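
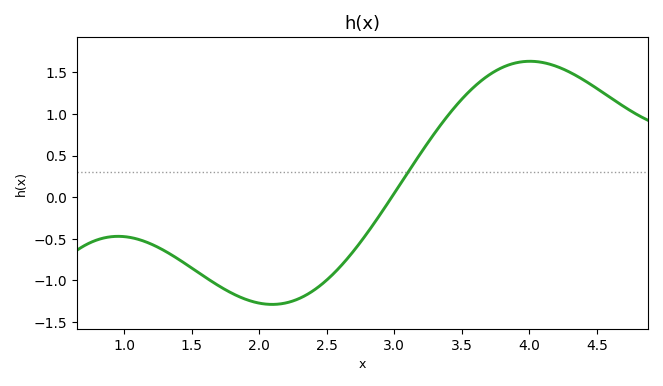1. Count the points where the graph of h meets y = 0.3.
1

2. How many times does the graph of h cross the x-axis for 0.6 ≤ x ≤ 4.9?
1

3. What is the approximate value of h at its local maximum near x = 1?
-0.471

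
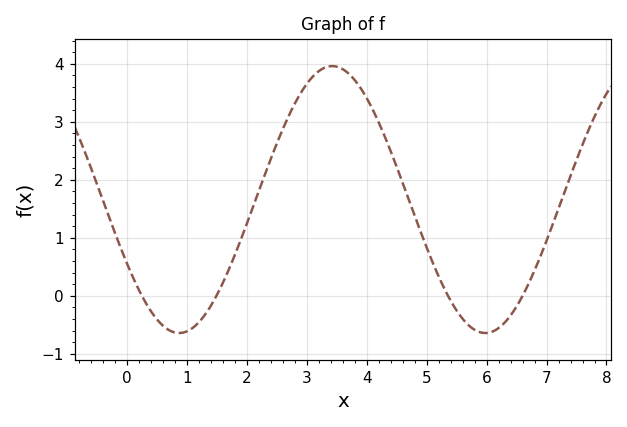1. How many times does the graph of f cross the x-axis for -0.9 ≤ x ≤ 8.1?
4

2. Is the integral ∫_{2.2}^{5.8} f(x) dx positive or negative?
positive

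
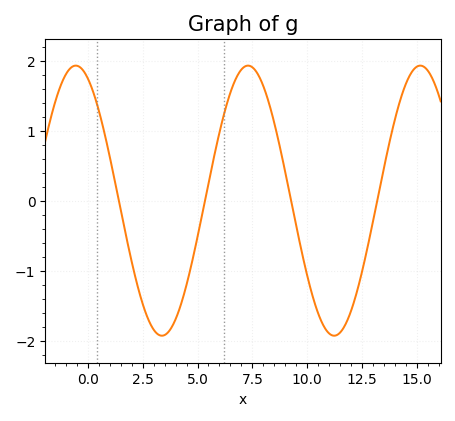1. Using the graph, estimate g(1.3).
0.2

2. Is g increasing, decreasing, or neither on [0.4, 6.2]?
neither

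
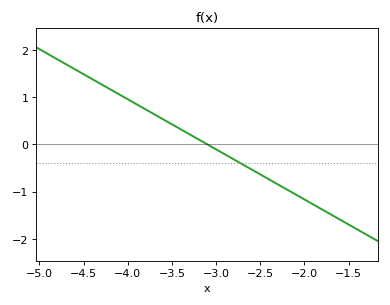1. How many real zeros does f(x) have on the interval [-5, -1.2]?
1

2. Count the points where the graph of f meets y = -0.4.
1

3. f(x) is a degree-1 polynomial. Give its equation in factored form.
y = -1.06(x + 3.1)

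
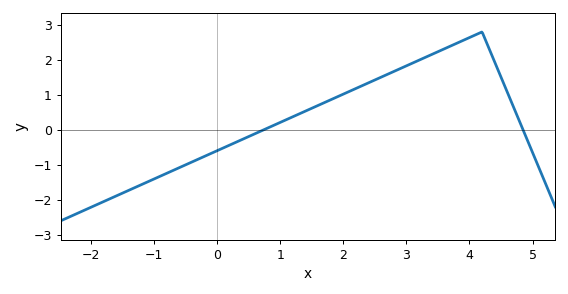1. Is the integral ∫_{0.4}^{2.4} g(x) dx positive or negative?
positive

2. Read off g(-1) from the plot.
-1.4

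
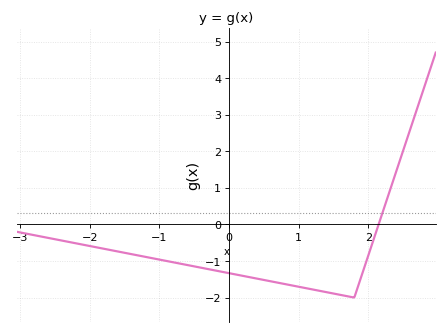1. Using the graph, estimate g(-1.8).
-0.664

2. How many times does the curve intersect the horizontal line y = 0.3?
1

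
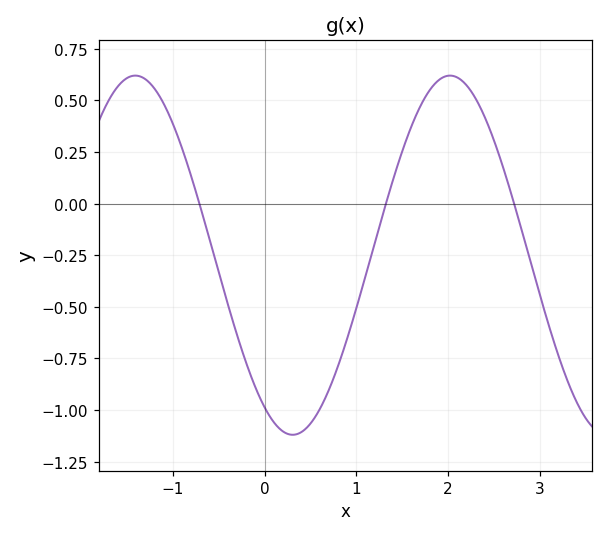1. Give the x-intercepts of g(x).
-0.711, 1.32, 2.72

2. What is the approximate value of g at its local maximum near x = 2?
0.62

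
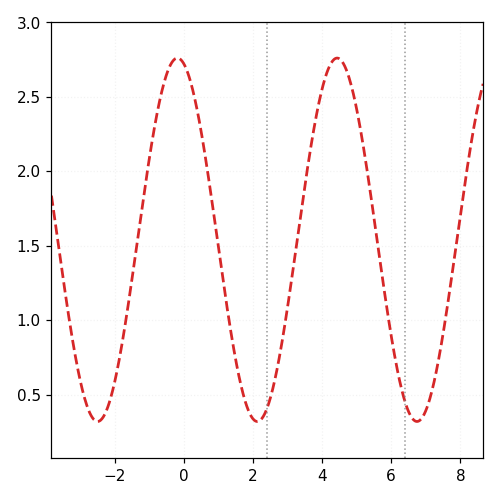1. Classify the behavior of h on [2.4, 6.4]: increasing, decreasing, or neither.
neither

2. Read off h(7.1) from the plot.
0.459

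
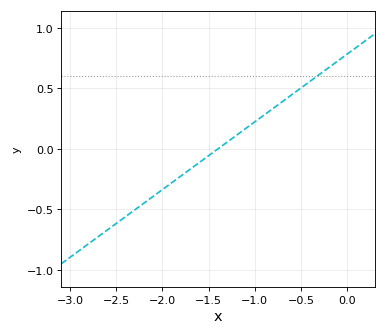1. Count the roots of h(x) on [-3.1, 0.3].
1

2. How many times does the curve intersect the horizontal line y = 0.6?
1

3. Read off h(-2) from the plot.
-0.35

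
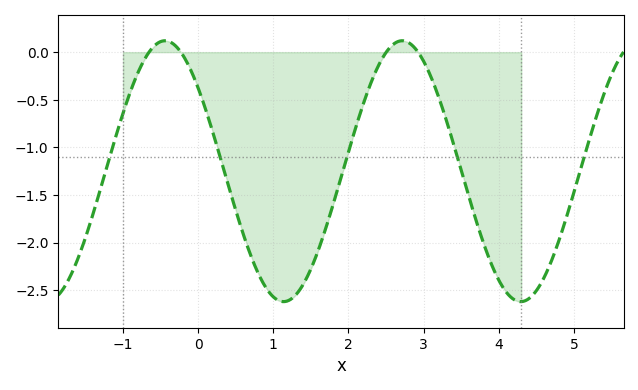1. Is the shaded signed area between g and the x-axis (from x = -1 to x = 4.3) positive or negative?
negative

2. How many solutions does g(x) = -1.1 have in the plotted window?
5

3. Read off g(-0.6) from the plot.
0.05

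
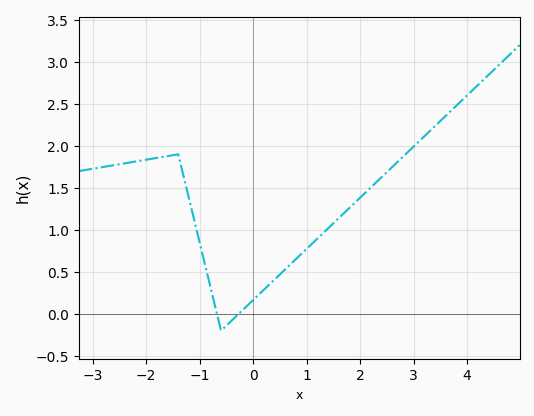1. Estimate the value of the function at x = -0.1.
0.1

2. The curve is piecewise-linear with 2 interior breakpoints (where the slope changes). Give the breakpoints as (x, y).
(-1.4, 1.9); (-0.6, -0.2)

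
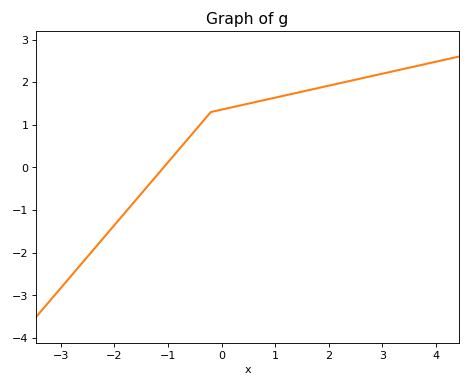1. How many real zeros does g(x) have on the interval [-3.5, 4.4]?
1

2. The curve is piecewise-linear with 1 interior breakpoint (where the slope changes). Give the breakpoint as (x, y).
(-0.2, 1.3)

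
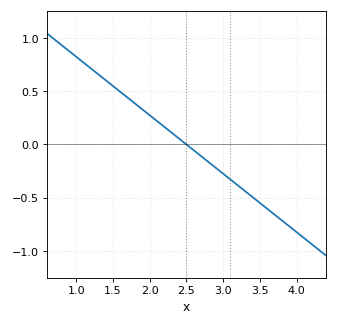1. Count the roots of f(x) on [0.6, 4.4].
1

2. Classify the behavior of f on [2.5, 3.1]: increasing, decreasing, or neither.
decreasing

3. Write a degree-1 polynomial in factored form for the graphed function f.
y = -0.55(x - 2.5)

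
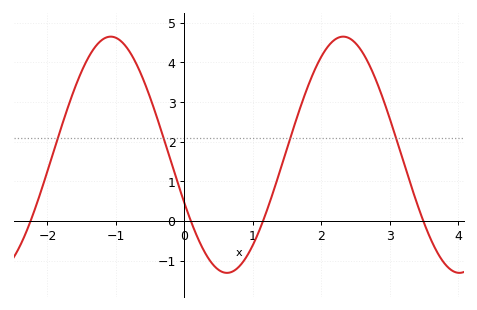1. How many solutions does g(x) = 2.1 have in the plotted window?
4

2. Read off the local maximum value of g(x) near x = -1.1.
4.65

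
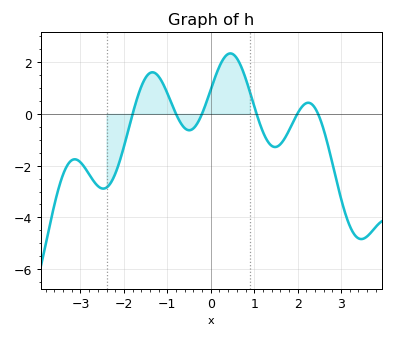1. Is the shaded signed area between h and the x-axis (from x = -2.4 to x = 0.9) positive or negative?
positive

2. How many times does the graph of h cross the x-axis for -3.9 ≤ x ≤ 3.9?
6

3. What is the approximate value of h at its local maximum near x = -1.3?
1.6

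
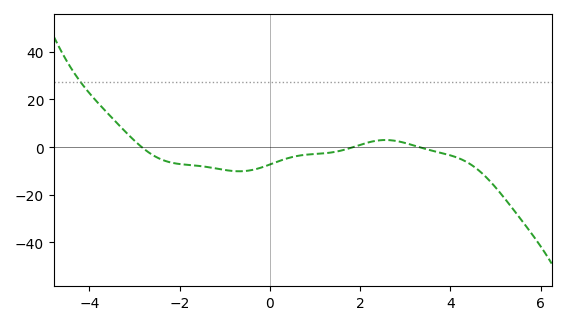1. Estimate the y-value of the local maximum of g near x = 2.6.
2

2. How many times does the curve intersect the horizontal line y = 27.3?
1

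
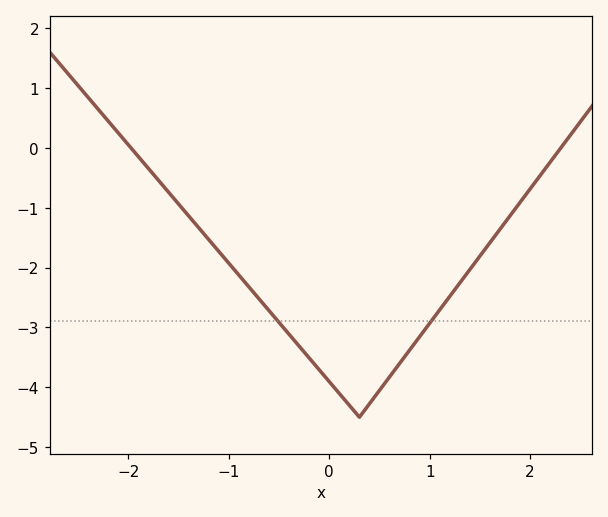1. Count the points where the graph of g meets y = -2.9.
2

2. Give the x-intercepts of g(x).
-2, 2.3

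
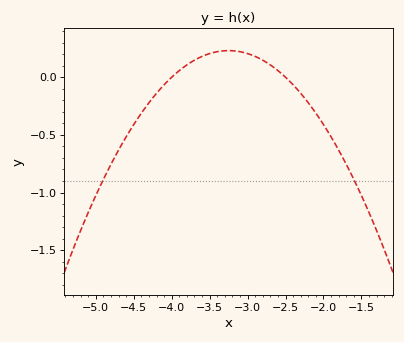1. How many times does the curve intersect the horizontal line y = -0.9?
2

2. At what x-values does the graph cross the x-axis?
-4, -2.5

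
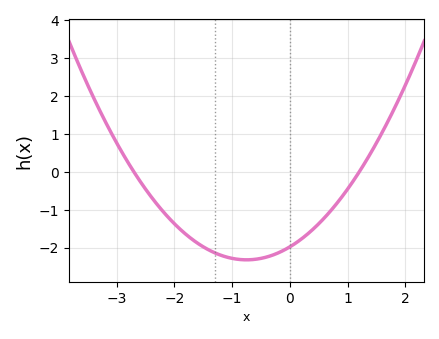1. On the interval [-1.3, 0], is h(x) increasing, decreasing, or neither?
neither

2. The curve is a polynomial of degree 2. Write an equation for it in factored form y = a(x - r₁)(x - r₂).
y = 0.61(x + 2.7)(x - 1.2)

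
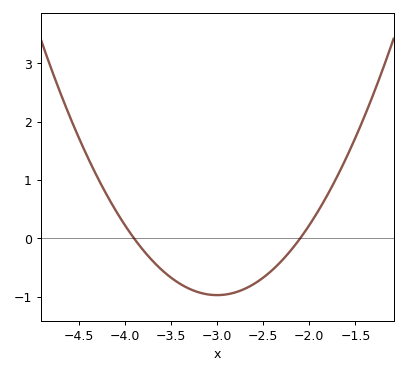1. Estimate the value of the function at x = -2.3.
-0.384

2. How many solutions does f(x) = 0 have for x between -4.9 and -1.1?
2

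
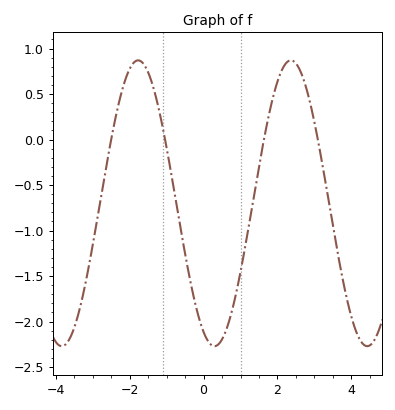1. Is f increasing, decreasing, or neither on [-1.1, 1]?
neither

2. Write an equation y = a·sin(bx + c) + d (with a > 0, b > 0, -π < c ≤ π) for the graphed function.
y = 1.57sin(1.5x - 2) - 0.7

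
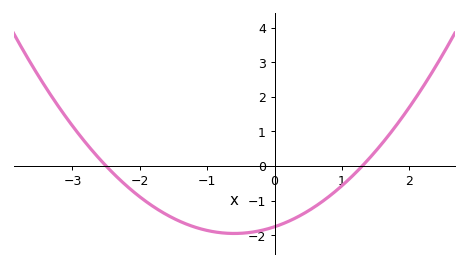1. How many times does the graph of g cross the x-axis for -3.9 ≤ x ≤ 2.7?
2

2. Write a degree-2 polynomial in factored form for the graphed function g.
y = 0.54(x + 2.5)(x - 1.3)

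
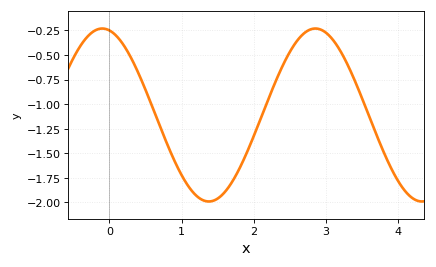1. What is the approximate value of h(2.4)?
-0.605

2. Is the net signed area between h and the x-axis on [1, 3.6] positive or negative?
negative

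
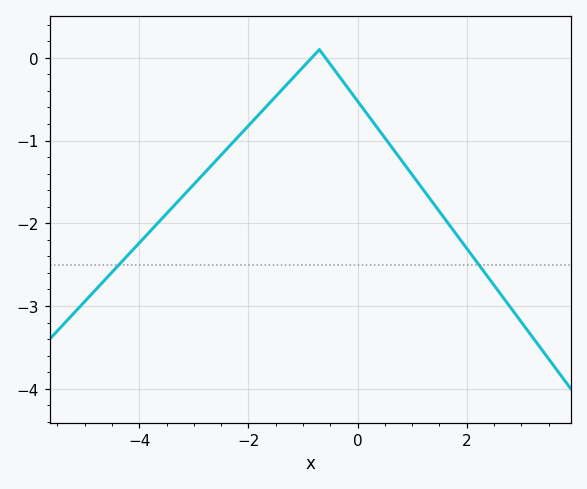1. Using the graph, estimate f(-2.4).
-1.1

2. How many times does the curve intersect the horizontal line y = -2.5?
2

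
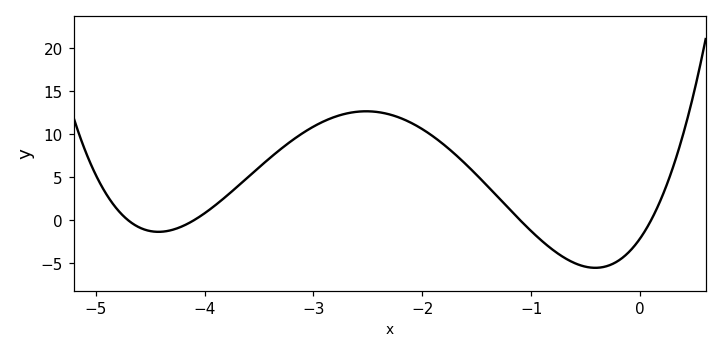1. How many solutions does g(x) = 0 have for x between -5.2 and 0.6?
4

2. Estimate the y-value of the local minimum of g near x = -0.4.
-5.5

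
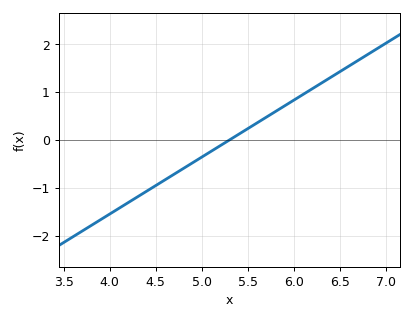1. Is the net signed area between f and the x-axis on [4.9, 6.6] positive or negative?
positive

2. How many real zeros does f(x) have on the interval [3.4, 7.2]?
1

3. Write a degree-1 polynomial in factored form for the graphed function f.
y = 1.19(x - 5.3)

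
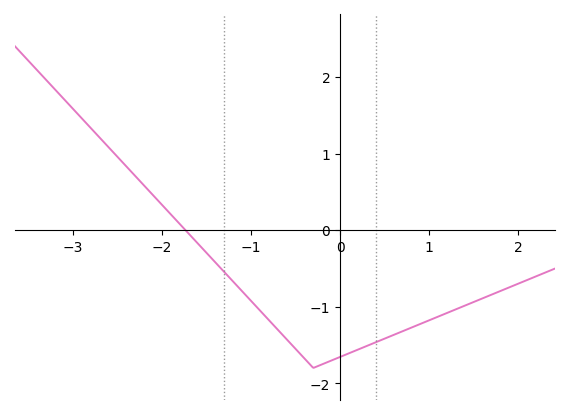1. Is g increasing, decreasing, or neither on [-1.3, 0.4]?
neither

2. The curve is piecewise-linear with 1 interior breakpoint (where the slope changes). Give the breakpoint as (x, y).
(-0.3, -1.8)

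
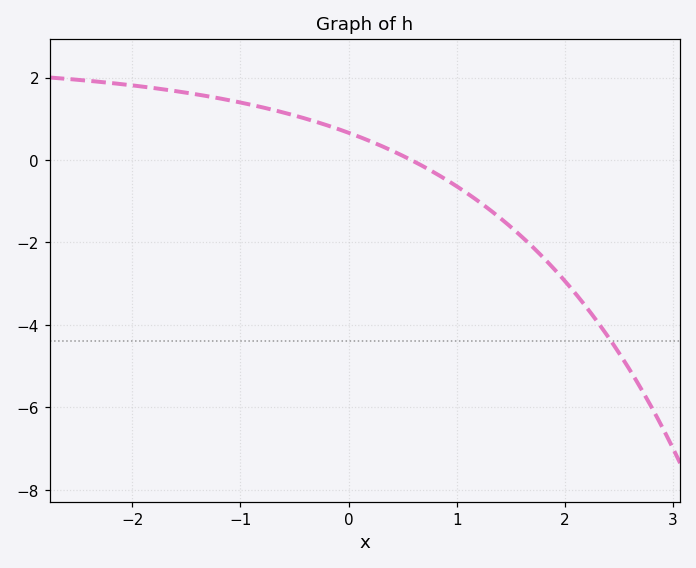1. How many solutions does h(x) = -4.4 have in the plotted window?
1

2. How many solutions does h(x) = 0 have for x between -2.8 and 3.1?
1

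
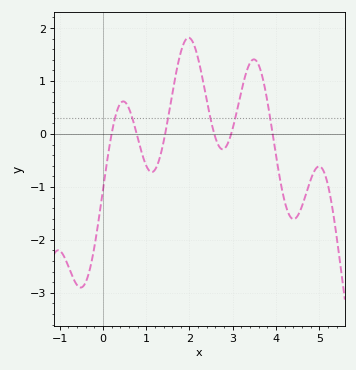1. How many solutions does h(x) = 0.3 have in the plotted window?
6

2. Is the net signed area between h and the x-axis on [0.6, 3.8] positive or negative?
positive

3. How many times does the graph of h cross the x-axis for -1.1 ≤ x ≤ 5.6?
6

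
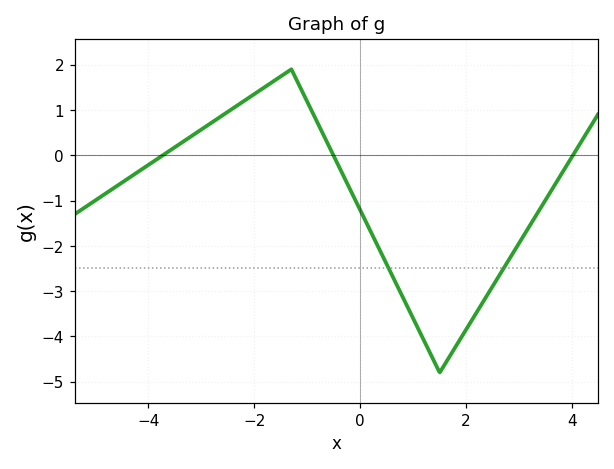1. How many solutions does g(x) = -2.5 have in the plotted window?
2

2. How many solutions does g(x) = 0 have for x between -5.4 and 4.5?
3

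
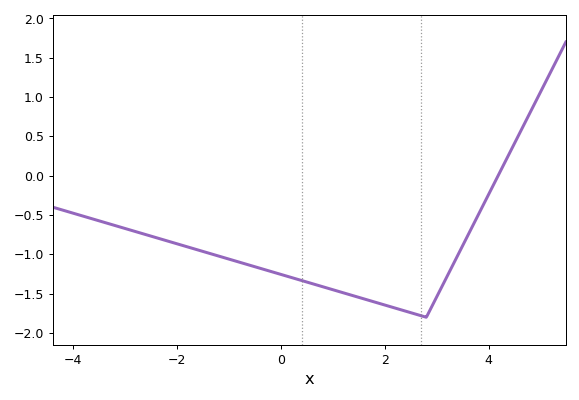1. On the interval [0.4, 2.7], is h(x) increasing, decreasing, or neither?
decreasing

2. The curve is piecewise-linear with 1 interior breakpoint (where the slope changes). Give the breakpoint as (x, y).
(2.8, -1.8)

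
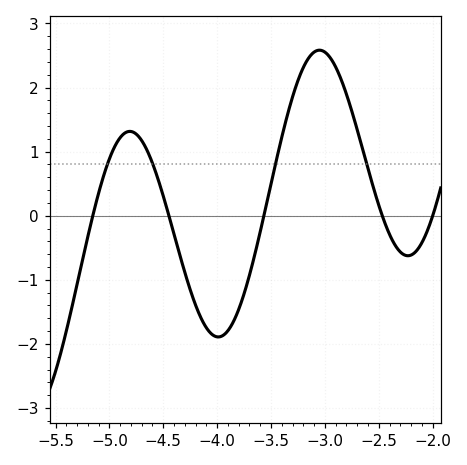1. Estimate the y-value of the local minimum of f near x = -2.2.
-0.6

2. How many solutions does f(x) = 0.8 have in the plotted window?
4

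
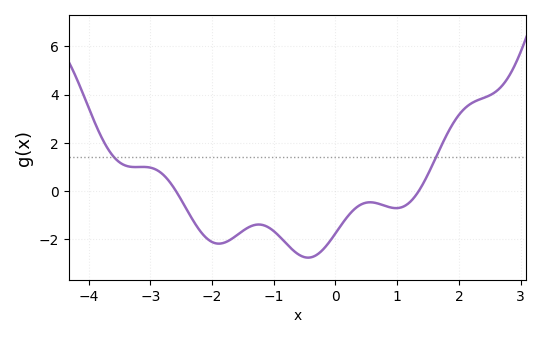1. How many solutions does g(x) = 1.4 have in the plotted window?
2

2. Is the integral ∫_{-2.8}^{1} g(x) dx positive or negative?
negative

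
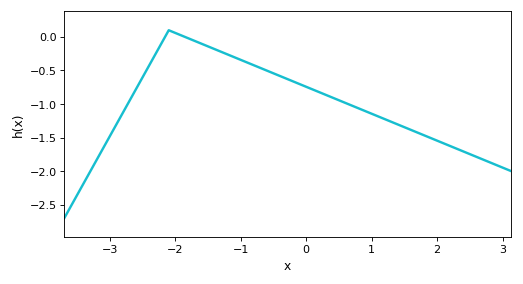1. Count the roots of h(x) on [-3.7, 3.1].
2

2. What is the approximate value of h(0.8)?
-1.06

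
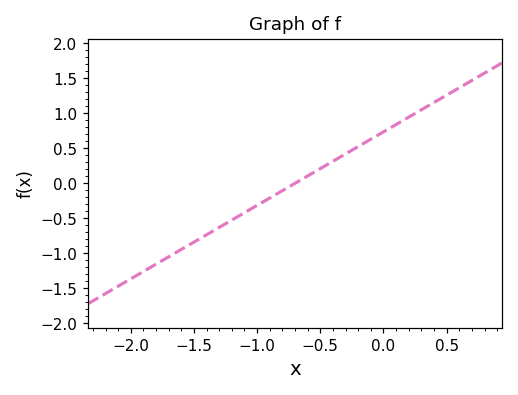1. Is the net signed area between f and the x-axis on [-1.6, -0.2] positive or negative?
negative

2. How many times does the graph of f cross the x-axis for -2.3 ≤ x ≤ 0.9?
1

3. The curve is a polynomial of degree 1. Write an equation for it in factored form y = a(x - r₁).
y = 1.05(x + 0.7)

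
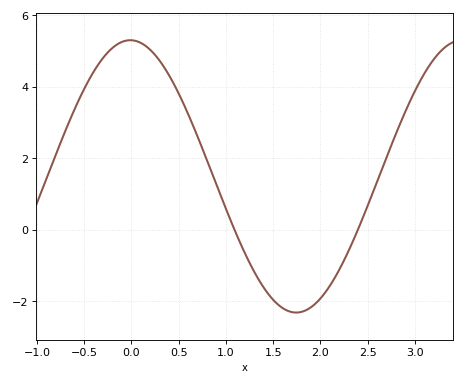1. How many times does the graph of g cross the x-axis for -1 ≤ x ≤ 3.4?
2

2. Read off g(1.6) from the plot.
-2.2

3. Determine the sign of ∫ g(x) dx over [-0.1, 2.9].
positive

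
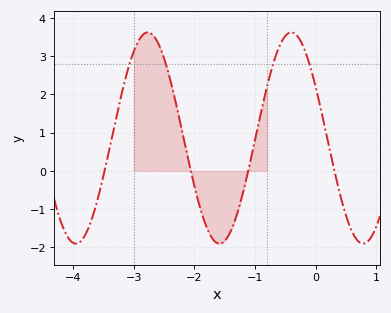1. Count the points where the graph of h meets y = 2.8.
4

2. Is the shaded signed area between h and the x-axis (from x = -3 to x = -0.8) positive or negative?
positive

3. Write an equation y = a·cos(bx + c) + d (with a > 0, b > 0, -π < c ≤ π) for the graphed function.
y = 2.76cos(2.6x + 1.1) + 0.86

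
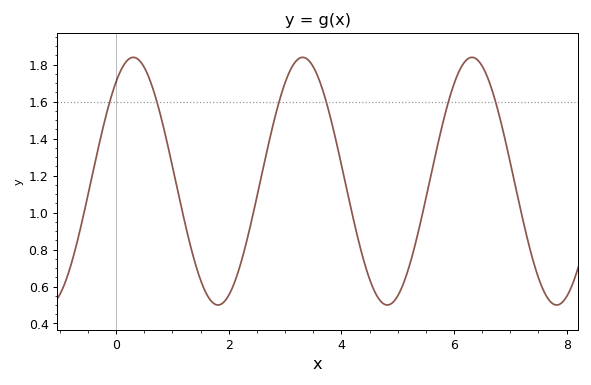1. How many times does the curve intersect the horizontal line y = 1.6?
6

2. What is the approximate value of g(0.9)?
1.38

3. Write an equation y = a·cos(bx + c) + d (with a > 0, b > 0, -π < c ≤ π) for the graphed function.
y = 0.67cos(2.1x - 0.64) + 1.17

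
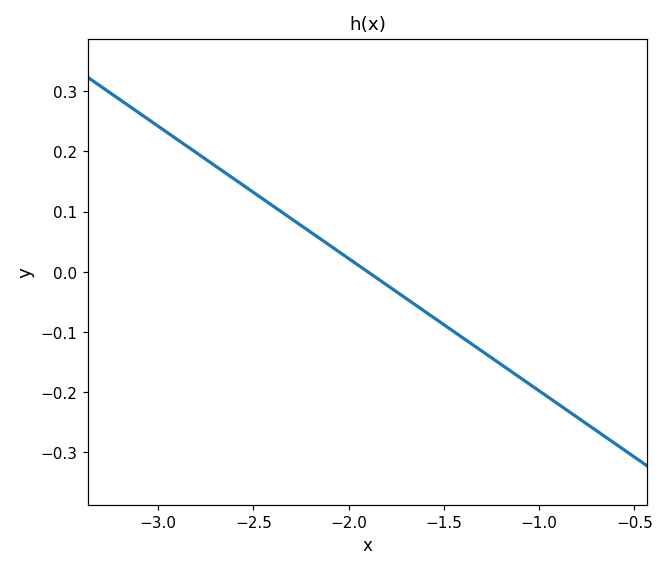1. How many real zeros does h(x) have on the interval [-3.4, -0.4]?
1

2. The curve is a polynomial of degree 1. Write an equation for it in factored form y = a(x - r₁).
y = -0.22(x + 1.9)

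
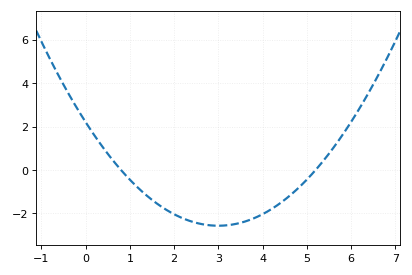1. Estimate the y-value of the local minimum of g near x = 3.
-2.57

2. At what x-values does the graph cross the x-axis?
0.8, 5.2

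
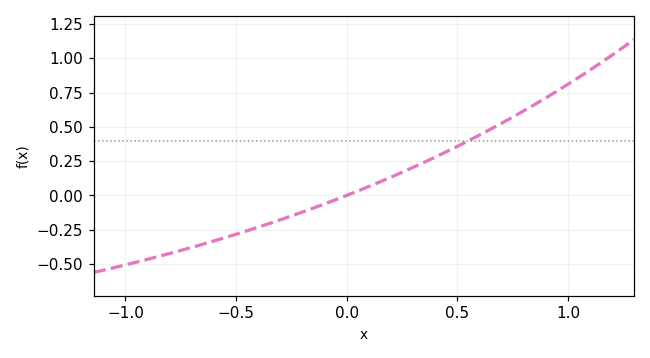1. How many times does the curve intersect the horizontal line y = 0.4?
1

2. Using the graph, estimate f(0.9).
0.711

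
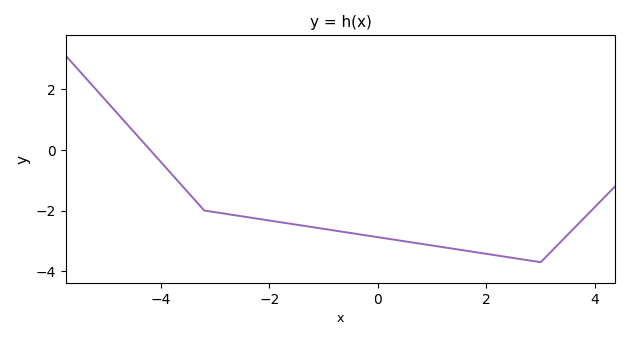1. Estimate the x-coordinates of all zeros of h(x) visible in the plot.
-4.2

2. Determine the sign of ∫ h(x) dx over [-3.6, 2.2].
negative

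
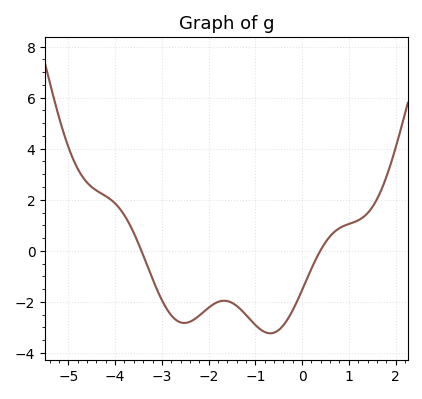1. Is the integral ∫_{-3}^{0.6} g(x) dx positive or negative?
negative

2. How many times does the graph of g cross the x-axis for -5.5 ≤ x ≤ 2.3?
2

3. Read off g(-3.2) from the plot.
-1.1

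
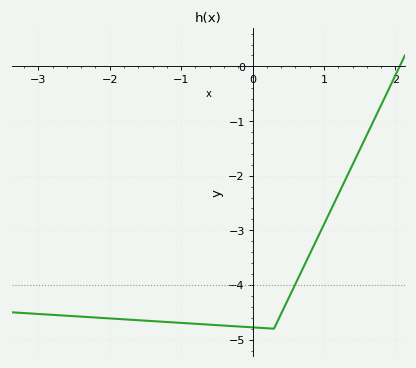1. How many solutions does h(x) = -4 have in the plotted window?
1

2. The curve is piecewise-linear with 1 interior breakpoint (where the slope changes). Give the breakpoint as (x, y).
(0.3, -4.8)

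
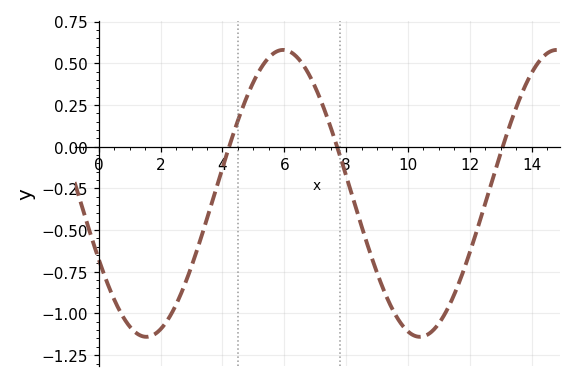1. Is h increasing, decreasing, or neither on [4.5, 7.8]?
neither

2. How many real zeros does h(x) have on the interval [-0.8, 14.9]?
3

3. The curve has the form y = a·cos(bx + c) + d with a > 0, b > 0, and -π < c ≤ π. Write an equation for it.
y = 0.86cos(0.71x + 2.05) - 0.28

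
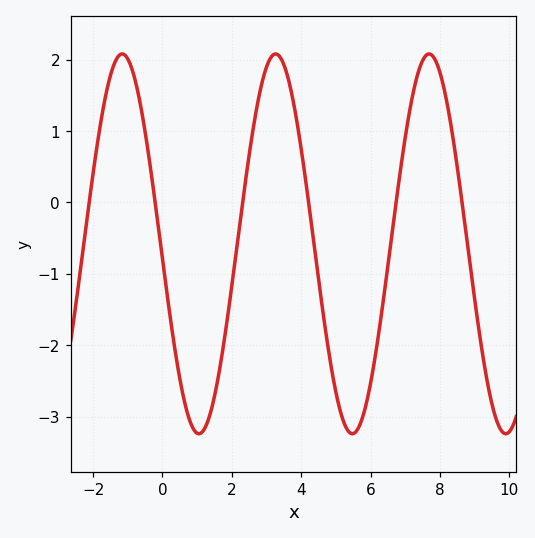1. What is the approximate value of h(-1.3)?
2.03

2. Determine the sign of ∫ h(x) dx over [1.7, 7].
negative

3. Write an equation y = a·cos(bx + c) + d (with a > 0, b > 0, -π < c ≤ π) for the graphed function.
y = 2.66cos(1.42x + 1.65) - 0.58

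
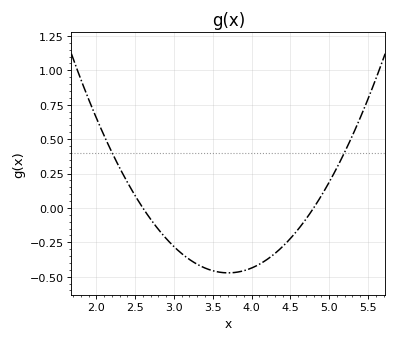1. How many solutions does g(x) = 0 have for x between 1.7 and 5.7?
2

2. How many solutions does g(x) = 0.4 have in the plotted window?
2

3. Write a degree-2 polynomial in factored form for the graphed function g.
y = 0.39(x - 2.6)(x - 4.8)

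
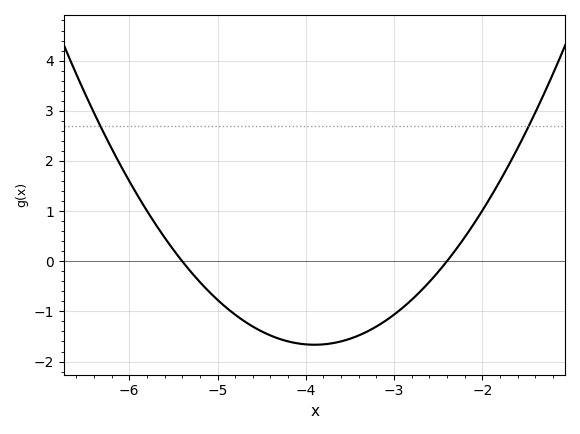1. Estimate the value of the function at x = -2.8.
-0.8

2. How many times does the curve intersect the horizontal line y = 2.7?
2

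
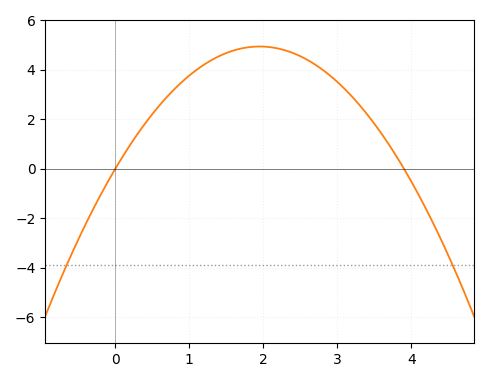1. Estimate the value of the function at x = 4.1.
-1.07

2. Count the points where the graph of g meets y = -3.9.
2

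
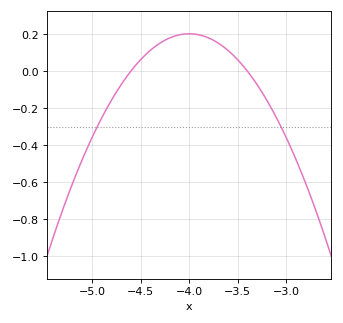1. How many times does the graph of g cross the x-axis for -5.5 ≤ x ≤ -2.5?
2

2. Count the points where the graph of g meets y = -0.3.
2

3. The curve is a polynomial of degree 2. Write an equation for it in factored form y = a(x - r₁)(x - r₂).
y = -0.56(x + 4.6)(x + 3.4)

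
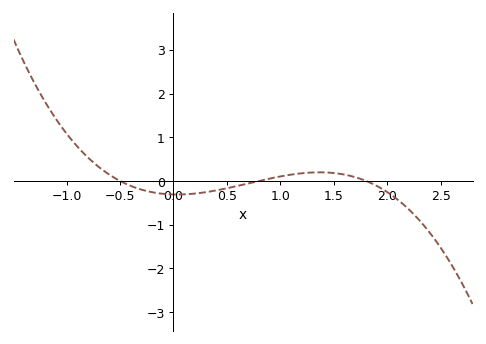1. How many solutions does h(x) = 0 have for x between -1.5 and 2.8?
3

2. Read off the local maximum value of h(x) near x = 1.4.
0.197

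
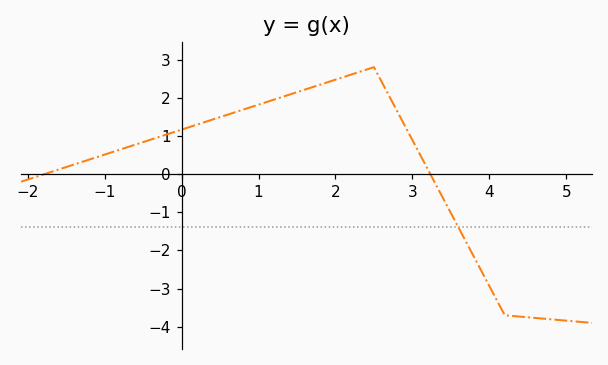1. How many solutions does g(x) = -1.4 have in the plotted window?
1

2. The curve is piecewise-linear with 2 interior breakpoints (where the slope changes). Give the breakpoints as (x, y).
(2.5, 2.8); (4.2, -3.7)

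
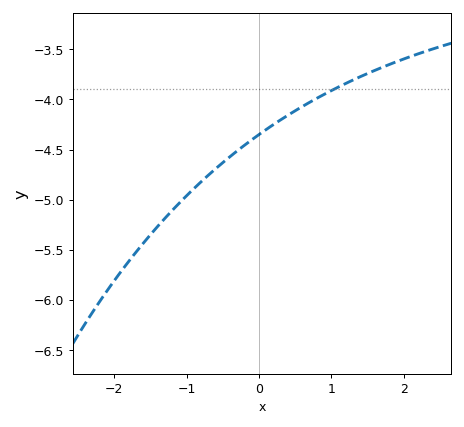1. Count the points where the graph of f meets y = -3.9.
1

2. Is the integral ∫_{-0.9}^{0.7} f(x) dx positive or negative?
negative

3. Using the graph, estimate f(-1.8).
-5.6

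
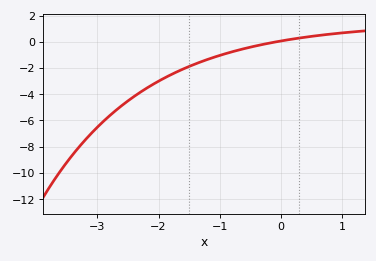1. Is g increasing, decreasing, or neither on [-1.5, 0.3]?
increasing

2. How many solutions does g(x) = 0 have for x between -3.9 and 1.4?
1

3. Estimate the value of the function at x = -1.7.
-2.29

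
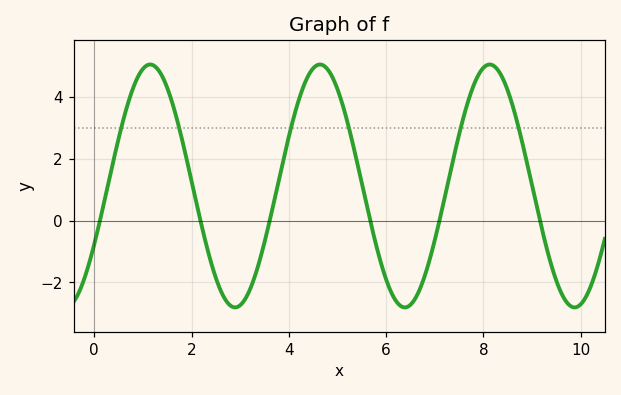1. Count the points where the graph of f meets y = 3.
6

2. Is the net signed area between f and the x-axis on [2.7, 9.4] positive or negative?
positive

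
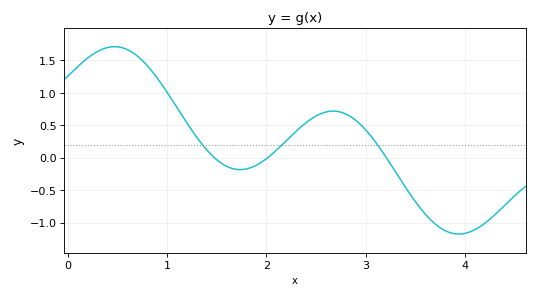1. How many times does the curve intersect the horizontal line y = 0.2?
3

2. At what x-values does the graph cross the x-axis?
1.48, 2.01, 3.21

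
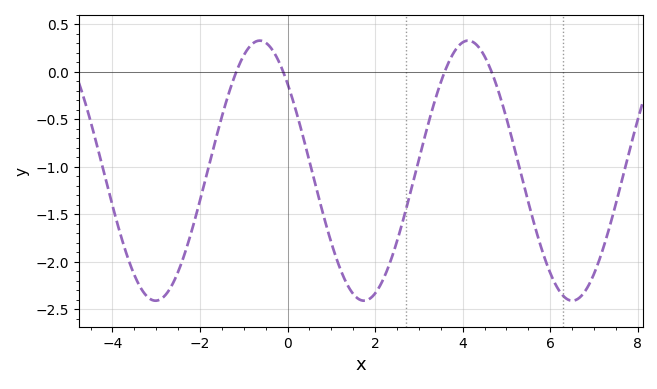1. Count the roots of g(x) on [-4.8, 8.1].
4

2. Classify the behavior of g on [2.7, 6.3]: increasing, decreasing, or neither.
neither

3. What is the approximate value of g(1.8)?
-2.4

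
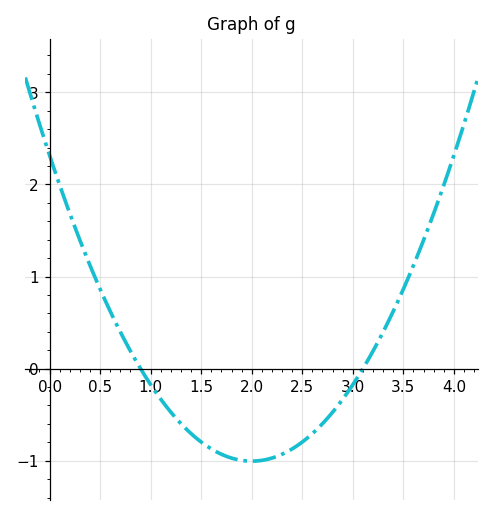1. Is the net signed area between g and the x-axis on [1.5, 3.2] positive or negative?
negative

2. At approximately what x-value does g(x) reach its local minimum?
2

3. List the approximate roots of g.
0.9, 3.1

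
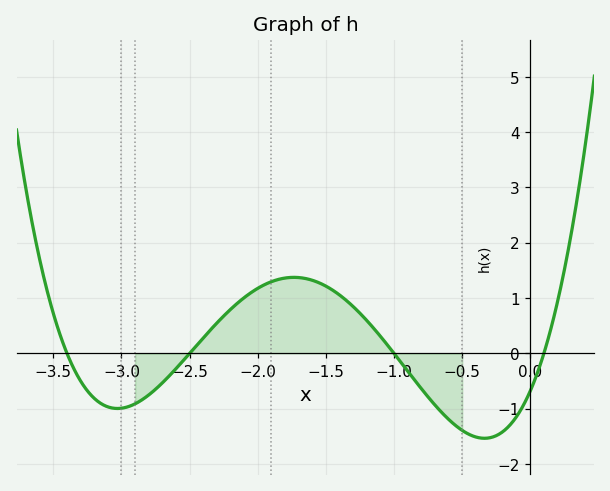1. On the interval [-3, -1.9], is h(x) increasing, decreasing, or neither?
increasing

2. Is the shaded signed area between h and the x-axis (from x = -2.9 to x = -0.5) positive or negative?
positive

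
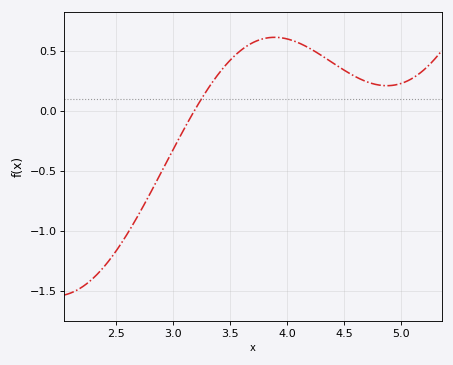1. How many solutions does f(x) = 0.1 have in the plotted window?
1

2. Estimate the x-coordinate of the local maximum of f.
3.9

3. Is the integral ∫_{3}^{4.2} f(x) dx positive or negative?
positive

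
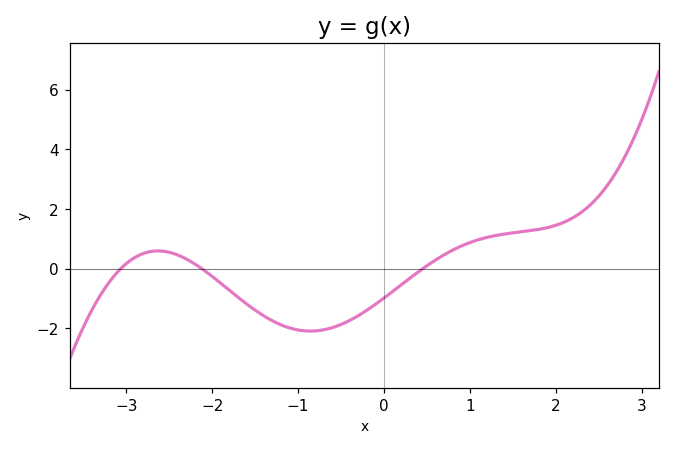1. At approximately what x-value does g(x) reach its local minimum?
-0.857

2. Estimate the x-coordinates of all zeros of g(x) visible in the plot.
-3.06, -2.12, 0.452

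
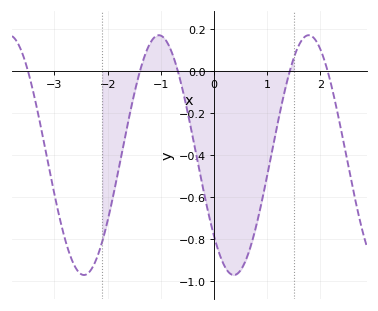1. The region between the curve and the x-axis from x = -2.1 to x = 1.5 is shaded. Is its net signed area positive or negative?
negative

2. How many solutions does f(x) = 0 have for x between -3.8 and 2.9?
5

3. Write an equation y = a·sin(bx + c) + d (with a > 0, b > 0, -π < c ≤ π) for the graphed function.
y = 0.57sin(2.23x - 2.4) - 0.4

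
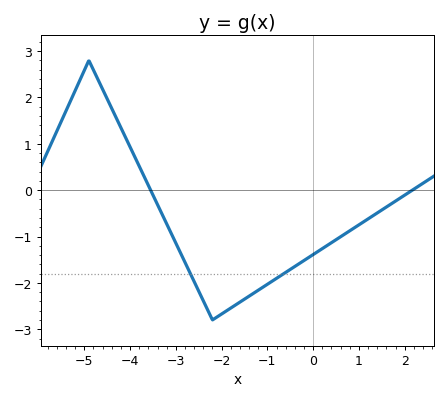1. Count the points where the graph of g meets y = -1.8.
2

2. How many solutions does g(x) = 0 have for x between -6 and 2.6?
2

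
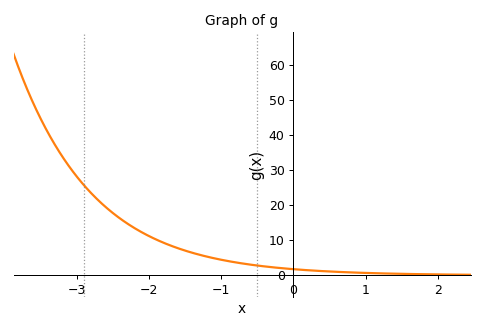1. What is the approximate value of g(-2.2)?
13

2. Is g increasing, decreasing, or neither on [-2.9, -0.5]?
decreasing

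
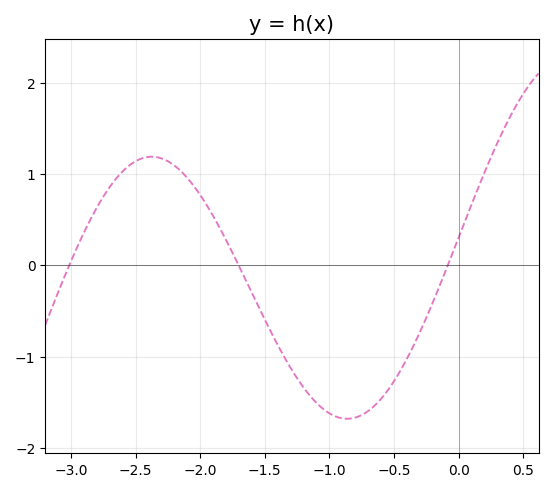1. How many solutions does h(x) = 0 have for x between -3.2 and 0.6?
3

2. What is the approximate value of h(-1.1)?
-1.51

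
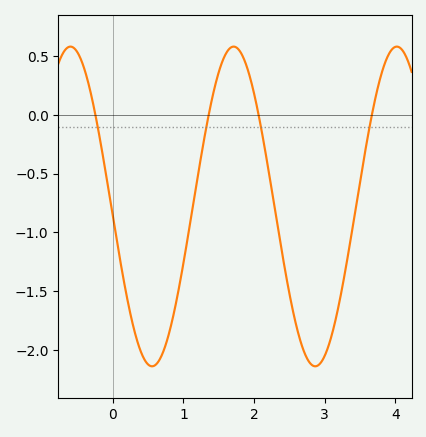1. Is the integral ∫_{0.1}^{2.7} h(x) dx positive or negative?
negative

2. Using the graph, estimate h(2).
0.2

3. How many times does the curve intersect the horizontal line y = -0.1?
4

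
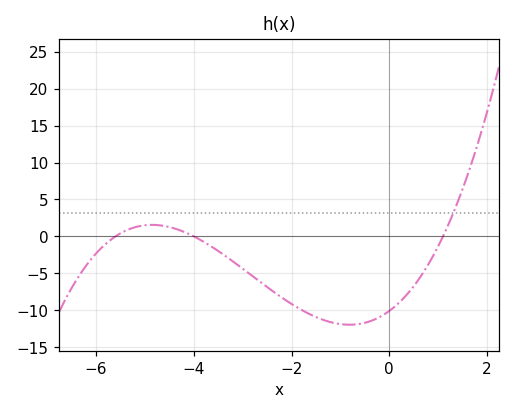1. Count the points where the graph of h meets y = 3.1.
1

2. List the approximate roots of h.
-5.6, -4, 1.1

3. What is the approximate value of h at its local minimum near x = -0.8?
-12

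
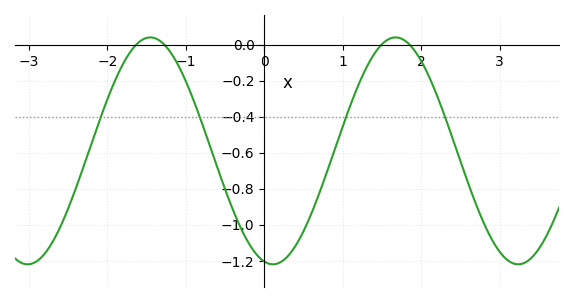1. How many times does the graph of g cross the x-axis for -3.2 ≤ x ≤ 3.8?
4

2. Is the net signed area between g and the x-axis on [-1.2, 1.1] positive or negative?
negative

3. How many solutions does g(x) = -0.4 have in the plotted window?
4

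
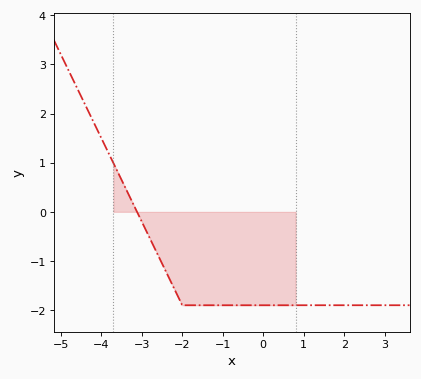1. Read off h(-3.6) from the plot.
0.824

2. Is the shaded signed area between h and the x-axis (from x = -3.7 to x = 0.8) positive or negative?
negative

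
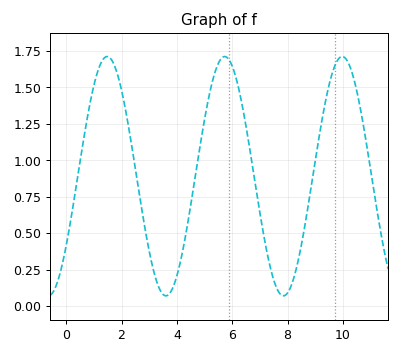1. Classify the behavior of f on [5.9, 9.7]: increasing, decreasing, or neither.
neither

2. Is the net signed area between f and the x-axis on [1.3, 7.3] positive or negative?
positive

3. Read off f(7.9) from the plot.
0.08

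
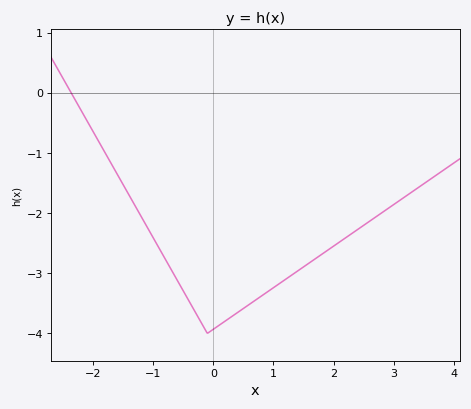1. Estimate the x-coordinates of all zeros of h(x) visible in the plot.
-2.37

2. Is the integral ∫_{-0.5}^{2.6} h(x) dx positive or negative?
negative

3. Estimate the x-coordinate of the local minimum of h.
-0.1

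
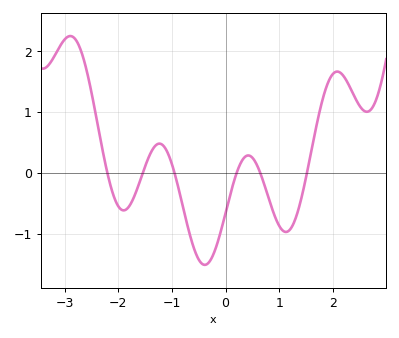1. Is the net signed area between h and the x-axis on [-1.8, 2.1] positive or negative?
negative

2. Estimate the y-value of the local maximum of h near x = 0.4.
0.286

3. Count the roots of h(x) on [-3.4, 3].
6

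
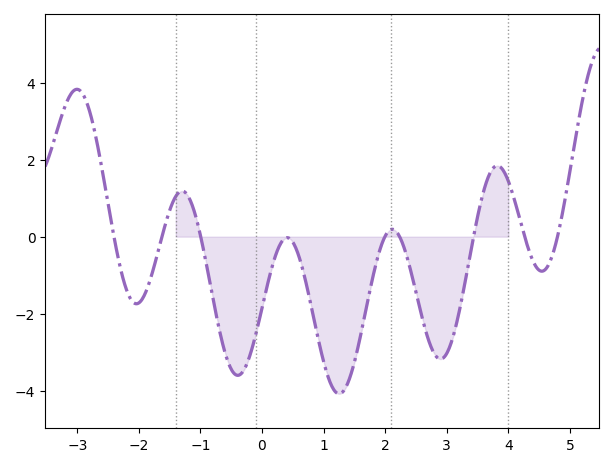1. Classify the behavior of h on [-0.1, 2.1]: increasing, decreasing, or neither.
neither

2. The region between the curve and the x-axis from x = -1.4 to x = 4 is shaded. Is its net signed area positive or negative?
negative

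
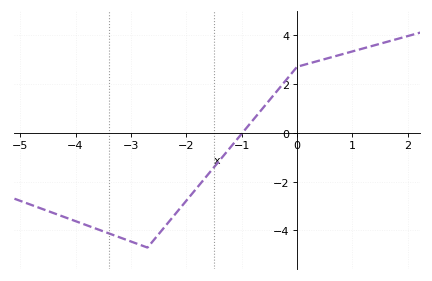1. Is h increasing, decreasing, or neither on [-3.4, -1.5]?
neither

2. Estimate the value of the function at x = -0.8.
0.507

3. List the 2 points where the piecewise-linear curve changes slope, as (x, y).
(-2.7, -4.7); (0, 2.7)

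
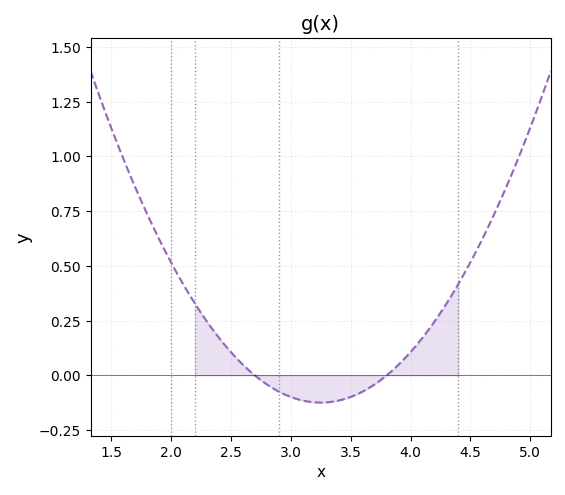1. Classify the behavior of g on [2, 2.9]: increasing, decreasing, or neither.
decreasing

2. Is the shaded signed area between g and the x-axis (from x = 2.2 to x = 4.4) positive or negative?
positive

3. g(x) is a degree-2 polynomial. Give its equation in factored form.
y = 0.41(x - 2.7)(x - 3.8)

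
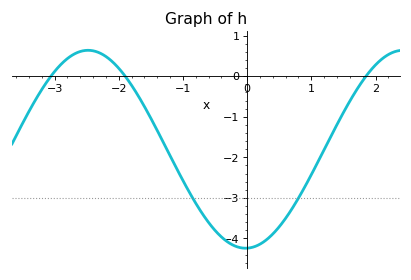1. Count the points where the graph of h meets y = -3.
2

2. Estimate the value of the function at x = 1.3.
-1.5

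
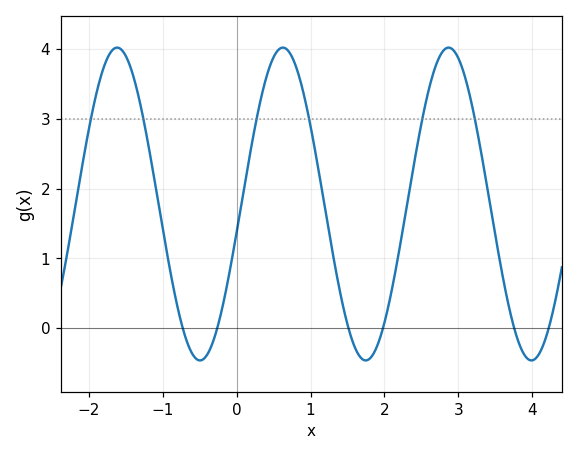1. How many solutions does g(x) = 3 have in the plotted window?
6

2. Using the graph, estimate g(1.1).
2.3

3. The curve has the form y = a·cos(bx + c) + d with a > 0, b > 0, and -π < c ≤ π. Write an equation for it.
y = 2.24cos(2.8x - 1.8) + 1.78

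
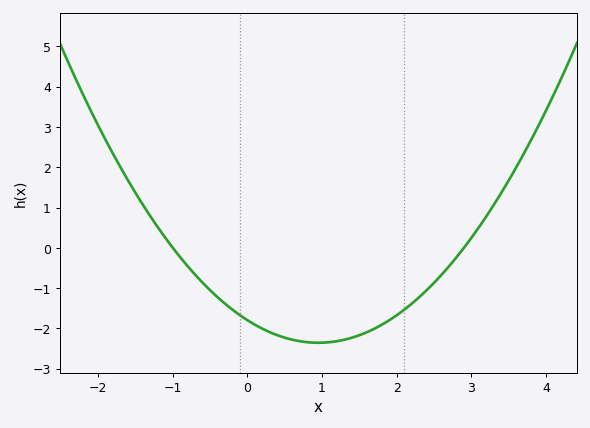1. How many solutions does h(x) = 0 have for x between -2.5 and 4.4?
2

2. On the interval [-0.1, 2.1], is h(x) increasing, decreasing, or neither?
neither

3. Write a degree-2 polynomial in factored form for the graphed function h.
y = 0.62(x + 1)(x - 2.9)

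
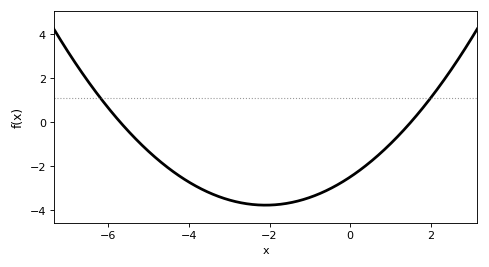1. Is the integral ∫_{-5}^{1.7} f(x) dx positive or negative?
negative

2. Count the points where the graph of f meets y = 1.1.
2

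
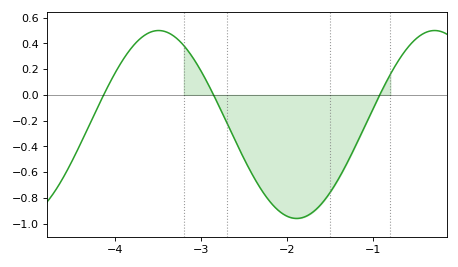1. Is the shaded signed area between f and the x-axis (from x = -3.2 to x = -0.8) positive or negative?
negative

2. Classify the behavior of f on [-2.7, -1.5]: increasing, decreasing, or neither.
neither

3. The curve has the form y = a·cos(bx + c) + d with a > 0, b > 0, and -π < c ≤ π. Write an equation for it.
y = 0.73cos(1.96x + 0.562) - 0.23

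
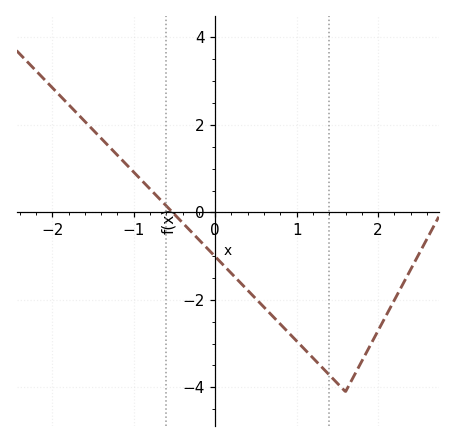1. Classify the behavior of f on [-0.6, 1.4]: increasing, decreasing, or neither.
decreasing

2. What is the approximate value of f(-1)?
0.921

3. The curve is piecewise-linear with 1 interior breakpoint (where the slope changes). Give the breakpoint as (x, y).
(1.6, -4.1)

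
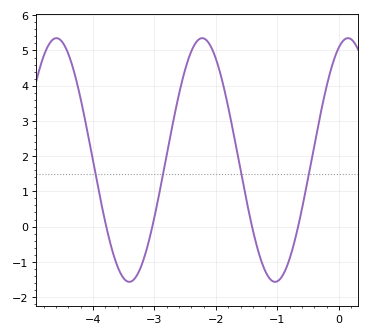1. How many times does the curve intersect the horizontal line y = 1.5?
4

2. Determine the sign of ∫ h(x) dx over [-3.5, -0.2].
positive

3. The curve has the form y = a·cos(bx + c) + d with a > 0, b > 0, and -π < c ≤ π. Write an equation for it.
y = 3.46cos(2.65x - 0.392) + 1.89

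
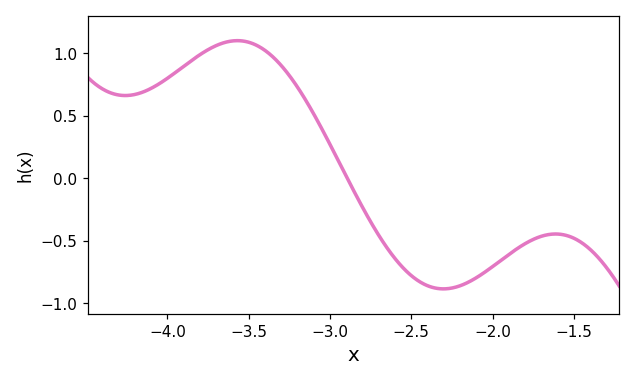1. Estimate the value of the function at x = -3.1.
0.5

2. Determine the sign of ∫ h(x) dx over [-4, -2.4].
positive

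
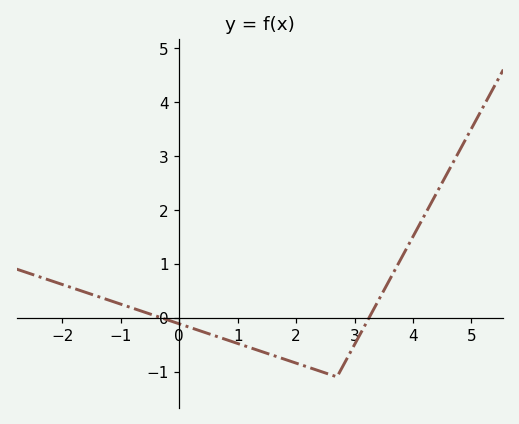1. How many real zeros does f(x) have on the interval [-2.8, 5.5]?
2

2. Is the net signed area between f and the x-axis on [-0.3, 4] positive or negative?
negative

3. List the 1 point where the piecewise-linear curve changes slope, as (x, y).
(2.7, -1.1)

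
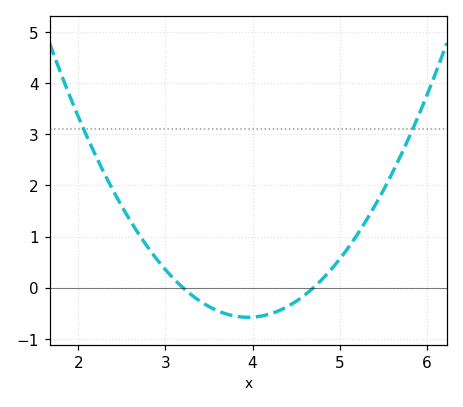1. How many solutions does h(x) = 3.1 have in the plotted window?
2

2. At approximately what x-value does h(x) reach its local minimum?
3.95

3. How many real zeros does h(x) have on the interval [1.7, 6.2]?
2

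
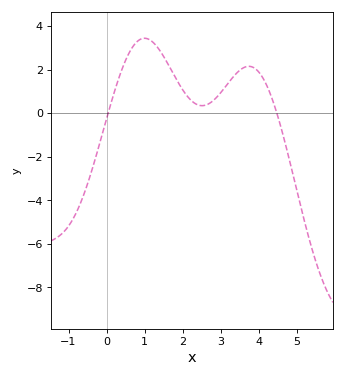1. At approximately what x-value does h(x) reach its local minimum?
2.5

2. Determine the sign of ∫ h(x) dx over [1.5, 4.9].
positive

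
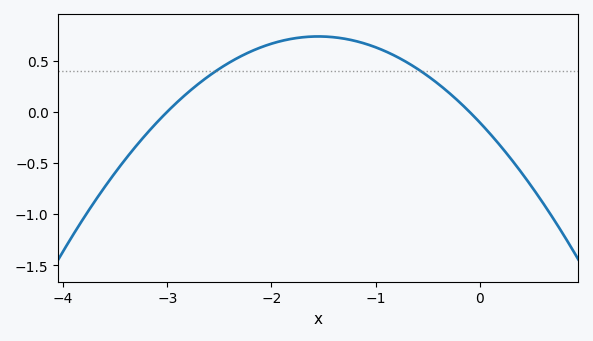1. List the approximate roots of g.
-3, -0.1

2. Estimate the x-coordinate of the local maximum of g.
-1.55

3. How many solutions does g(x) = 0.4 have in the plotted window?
2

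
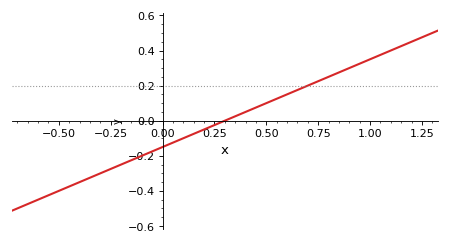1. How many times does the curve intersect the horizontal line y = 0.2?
1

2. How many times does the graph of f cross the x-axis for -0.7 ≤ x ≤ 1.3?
1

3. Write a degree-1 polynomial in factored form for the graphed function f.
y = 0.5(x - 0.3)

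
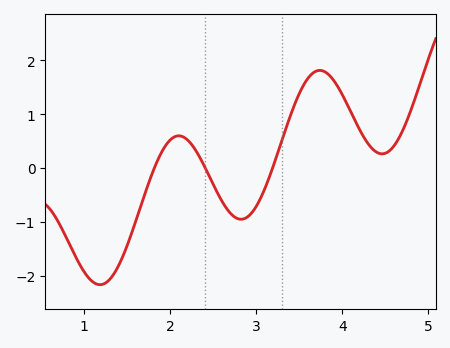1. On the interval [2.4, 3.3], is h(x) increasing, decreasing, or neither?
neither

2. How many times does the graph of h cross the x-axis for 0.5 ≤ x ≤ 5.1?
3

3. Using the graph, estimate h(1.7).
-0.5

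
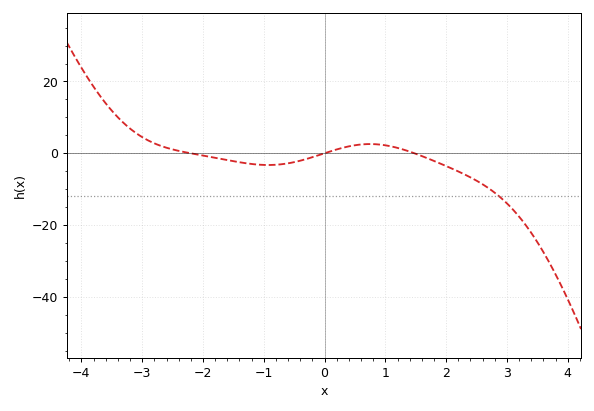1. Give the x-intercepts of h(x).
-2.2, 0, 1.4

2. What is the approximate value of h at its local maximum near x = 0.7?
2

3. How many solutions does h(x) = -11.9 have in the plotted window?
1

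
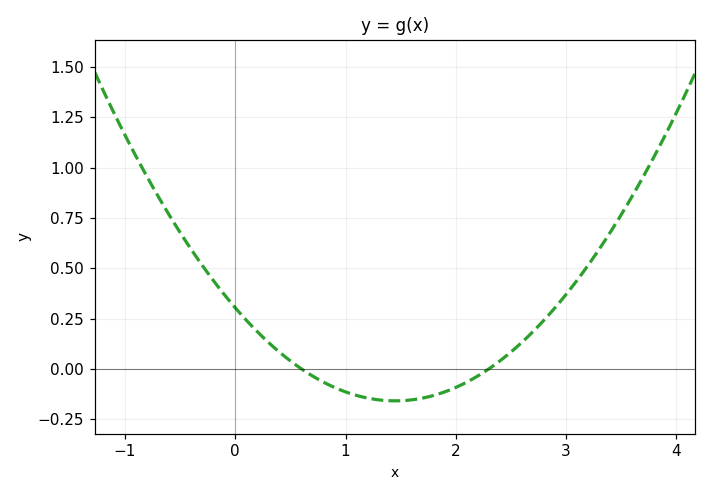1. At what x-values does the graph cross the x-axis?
0.6, 2.3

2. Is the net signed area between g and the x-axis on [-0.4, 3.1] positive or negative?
positive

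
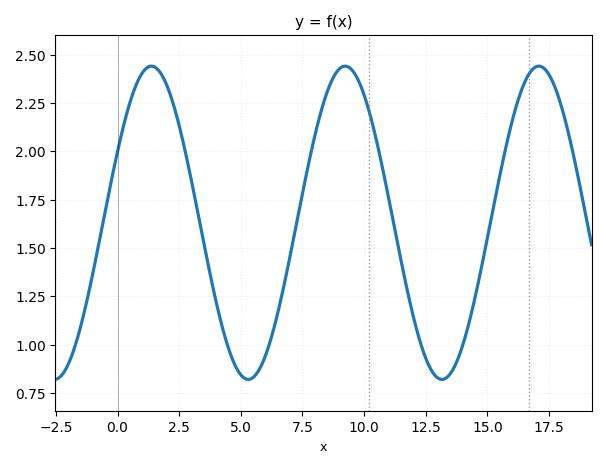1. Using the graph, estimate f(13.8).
0.925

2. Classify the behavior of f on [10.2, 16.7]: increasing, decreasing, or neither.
neither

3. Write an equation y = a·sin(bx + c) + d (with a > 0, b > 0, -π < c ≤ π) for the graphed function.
y = 0.81sin(0.8x + 0.472) + 1.63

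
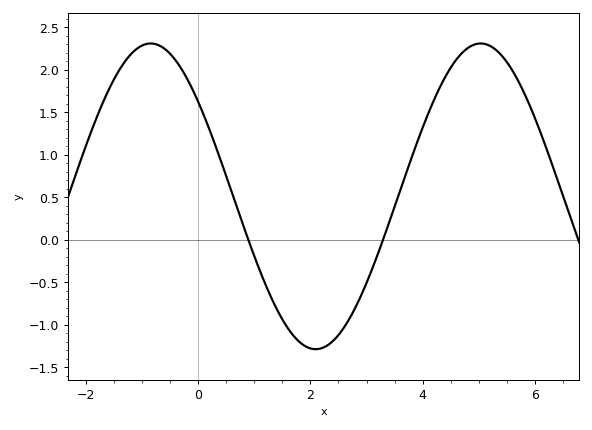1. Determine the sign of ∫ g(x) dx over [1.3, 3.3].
negative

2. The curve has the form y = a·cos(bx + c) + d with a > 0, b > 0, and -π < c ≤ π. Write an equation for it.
y = 1.8cos(1.1x + 0.9) + 0.51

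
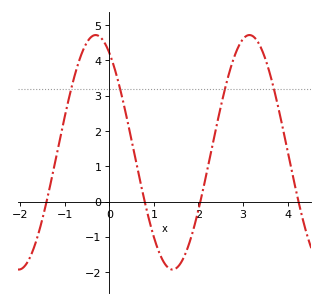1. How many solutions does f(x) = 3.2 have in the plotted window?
4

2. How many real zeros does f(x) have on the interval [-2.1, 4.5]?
4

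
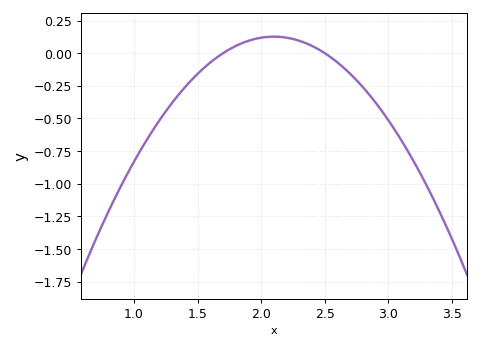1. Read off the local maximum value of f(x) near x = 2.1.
0.15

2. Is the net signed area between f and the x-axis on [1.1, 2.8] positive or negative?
negative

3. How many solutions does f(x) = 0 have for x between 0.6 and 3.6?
2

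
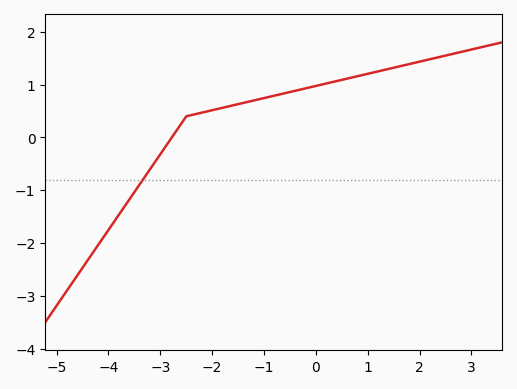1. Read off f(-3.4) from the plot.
-0.9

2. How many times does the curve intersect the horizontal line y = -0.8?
1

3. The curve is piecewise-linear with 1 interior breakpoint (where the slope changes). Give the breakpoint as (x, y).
(-2.5, 0.4)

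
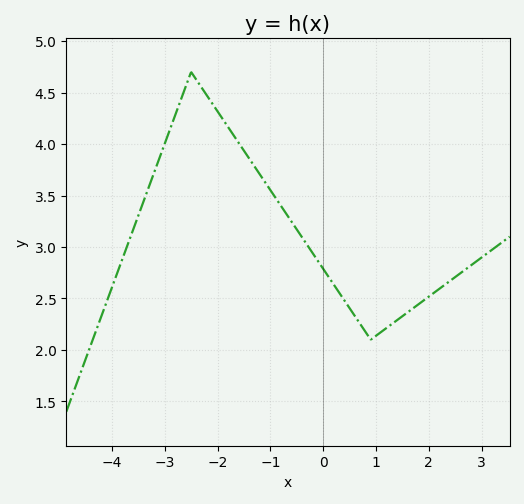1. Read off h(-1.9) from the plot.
4.25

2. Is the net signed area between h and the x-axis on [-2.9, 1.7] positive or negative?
positive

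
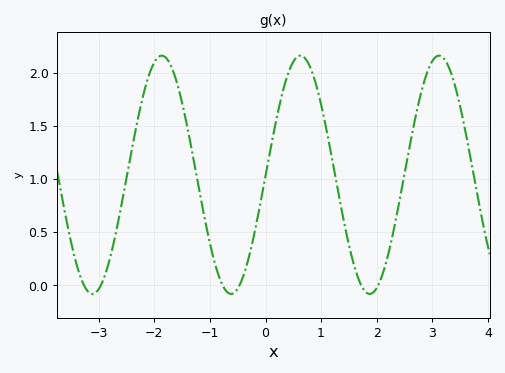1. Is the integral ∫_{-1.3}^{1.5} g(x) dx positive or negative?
positive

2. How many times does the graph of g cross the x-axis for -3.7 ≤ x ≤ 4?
6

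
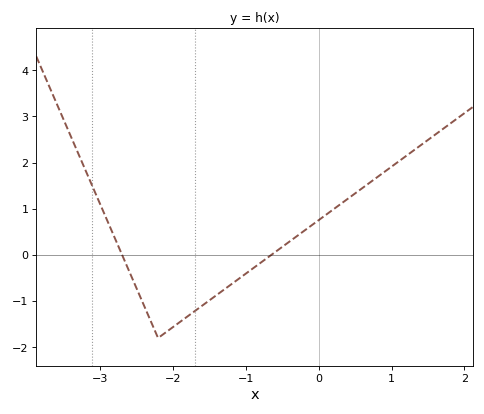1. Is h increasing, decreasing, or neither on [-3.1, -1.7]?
neither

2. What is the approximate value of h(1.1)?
2.03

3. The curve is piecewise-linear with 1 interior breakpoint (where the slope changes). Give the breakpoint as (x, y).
(-2.2, -1.8)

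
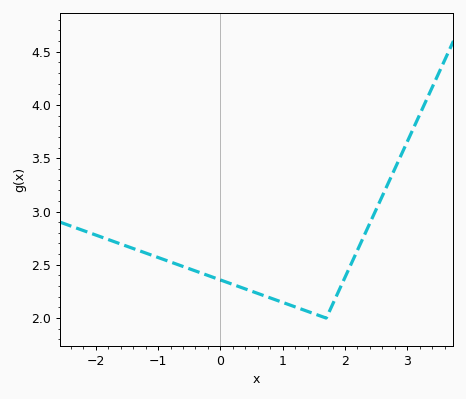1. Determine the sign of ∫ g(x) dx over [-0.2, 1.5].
positive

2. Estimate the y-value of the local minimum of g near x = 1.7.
2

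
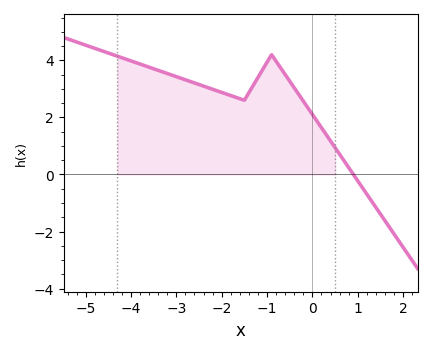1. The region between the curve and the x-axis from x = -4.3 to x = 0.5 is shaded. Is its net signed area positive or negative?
positive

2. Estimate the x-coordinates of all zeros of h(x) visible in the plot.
0.905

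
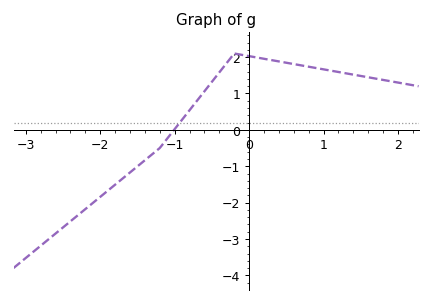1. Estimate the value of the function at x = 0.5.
1.8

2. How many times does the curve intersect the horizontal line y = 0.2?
1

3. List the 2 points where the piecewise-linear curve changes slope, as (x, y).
(-1.2, -0.5); (-0.2, 2.1)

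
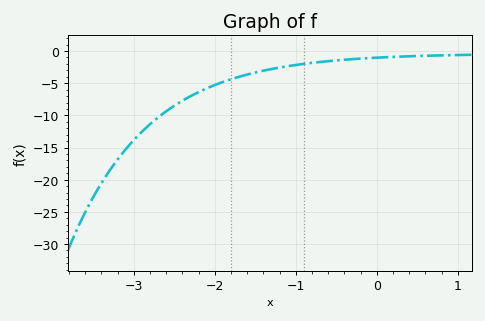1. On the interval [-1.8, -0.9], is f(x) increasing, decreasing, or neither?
increasing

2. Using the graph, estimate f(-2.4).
-7.5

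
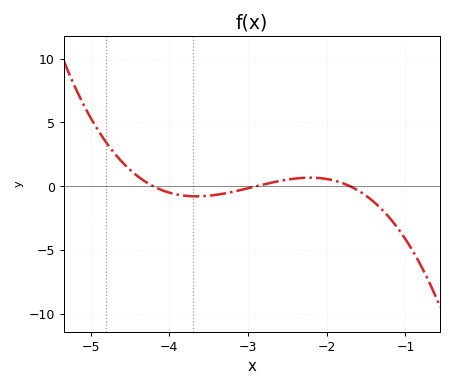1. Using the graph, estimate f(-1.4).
-1.22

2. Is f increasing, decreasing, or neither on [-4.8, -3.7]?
decreasing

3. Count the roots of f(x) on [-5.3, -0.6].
3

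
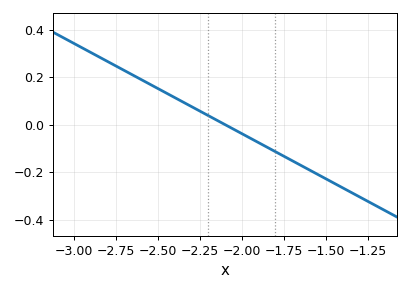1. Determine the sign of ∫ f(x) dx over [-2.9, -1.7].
positive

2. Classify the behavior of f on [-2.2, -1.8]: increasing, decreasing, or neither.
decreasing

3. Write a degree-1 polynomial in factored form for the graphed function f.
y = -0.38(x + 2.1)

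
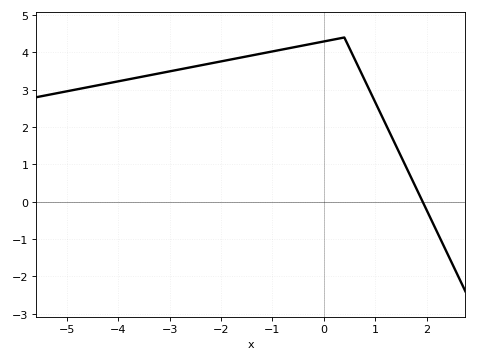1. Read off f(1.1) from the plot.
2.38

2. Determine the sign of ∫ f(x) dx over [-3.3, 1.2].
positive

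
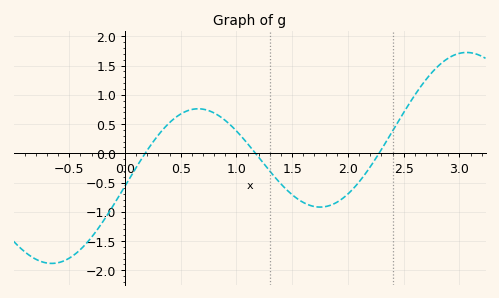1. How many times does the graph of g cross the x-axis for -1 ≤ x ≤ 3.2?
3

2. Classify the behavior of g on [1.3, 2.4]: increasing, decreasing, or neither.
neither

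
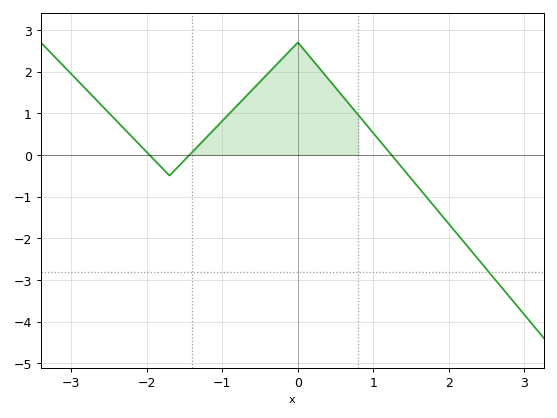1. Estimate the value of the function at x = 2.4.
-2.5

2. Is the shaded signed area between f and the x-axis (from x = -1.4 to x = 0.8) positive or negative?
positive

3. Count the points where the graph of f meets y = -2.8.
1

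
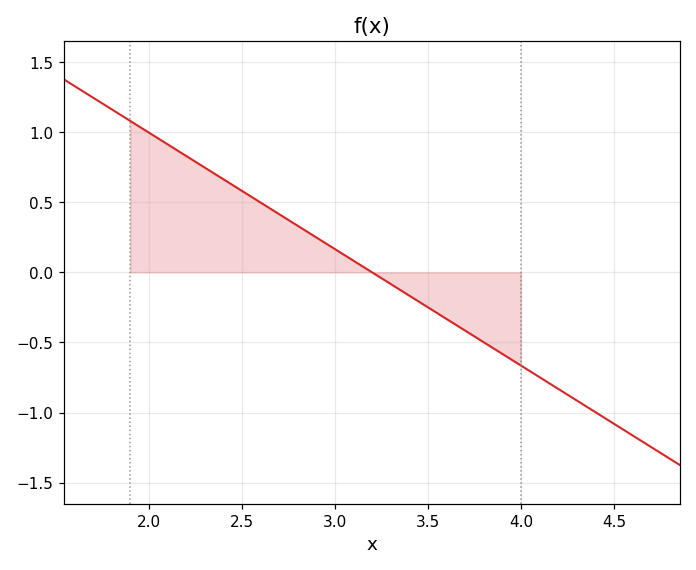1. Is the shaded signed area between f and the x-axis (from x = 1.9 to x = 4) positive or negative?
positive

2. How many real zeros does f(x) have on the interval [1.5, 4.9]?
1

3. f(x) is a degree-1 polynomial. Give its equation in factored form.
y = -0.83(x - 3.2)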